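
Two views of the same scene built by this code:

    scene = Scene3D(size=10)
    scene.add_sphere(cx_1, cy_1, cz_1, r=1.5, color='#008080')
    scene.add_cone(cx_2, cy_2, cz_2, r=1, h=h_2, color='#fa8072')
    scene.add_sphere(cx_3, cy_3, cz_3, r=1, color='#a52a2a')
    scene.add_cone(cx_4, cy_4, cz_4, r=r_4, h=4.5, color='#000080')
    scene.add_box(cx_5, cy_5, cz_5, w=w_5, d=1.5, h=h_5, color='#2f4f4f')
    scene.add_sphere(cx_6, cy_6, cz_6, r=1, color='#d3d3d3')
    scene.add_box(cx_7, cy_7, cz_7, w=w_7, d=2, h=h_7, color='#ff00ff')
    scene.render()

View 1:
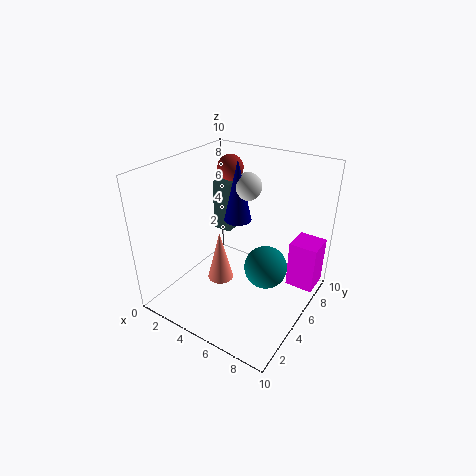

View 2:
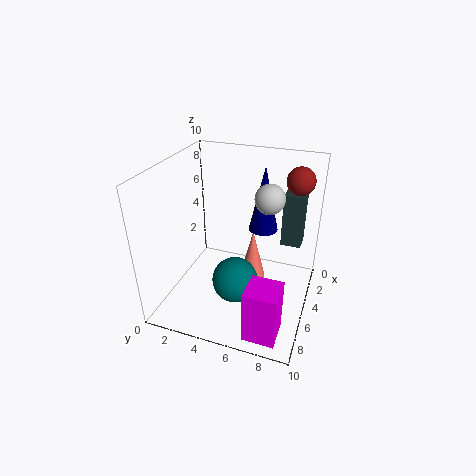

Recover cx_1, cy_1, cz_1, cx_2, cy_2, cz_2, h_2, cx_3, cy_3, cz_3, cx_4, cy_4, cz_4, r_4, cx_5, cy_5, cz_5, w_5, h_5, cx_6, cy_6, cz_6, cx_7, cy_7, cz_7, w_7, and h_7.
cx_1 = 7; cy_1 = 5.5; cz_1 = 3; cx_2 = 3; cy_2 = 5.5; cz_2 = 0.5; h_2 = 4; cx_3 = 2; cy_3 = 8.5; cz_3 = 8.5; cx_4 = 4; cy_4 = 6.5; cz_4 = 5.5; r_4 = 1; cx_5 = 1; cy_5 = 7.5; cz_5 = 3.5; w_5 = 1.5; h_5 = 4; cx_6 = 4.5; cy_6 = 7; cz_6 = 8; cx_7 = 8; cy_7 = 7; cz_7 = 1; w_7 = 2; h_7 = 3.5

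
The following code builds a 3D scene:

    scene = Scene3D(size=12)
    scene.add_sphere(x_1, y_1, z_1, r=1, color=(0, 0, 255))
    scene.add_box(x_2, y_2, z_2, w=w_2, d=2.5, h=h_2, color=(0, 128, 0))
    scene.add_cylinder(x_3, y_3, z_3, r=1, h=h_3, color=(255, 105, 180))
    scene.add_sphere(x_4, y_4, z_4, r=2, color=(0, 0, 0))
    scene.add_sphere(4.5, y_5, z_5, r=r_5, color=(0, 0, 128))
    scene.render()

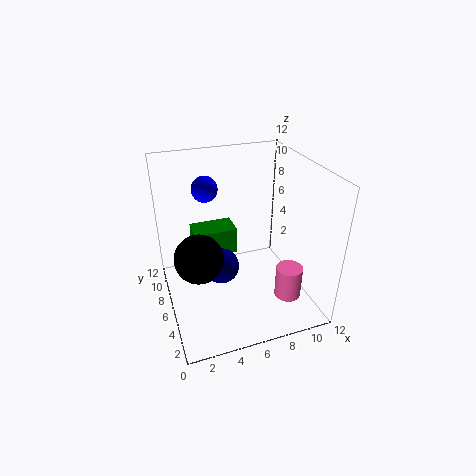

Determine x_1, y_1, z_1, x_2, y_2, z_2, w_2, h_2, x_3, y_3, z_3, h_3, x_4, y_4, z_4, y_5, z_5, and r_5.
x_1 = 3.5
y_1 = 6.5
z_1 = 10.5
x_2 = 3
y_2 = 9
z_2 = 2.5
w_2 = 4
h_2 = 2.5
x_3 = 8.5
y_3 = 1.5
z_3 = 3
h_3 = 2.5
x_4 = 2.5
y_4 = 5.5
z_4 = 5
y_5 = 6
z_5 = 3.5
r_5 = 1.5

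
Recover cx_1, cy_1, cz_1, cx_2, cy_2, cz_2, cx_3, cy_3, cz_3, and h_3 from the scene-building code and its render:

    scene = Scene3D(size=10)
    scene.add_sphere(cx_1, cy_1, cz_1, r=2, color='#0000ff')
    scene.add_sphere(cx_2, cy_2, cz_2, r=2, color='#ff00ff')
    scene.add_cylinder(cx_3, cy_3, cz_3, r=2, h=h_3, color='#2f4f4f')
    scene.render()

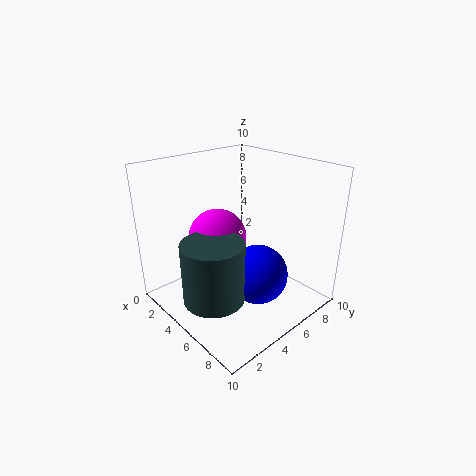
cx_1 = 7
cy_1 = 5
cz_1 = 3
cx_2 = 4
cy_2 = 4
cz_2 = 5
cx_3 = 6
cy_3 = 2
cz_3 = 2
h_3 = 4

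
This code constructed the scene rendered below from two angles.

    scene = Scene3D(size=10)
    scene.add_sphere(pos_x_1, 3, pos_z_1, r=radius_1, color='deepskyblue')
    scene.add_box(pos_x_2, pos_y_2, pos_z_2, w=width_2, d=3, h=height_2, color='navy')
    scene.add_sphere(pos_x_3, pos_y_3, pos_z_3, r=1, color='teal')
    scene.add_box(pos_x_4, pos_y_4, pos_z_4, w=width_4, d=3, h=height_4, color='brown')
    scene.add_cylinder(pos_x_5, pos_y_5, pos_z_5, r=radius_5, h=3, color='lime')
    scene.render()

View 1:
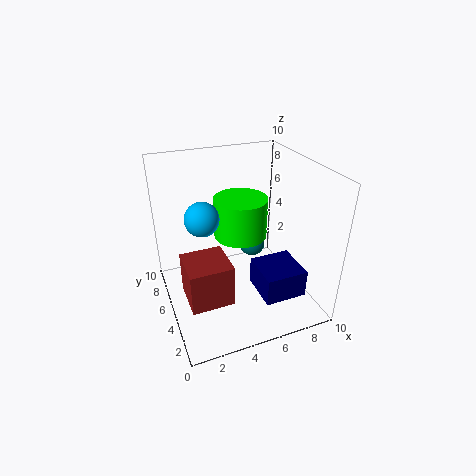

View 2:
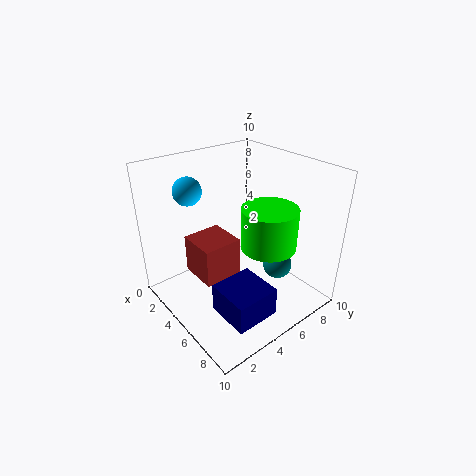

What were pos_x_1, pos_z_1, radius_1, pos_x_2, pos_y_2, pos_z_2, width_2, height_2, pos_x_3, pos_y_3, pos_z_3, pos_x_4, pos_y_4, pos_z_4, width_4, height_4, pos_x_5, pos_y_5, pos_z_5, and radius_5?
pos_x_1 = 2
pos_z_1 = 8
radius_1 = 1
pos_x_2 = 6
pos_y_2 = 2
pos_z_2 = 1
width_2 = 3
height_2 = 2
pos_x_3 = 7
pos_y_3 = 7
pos_z_3 = 3
pos_x_4 = 1
pos_y_4 = 3
pos_z_4 = 1
width_4 = 3
height_4 = 3
pos_x_5 = 6
pos_y_5 = 7
pos_z_5 = 4
radius_5 = 2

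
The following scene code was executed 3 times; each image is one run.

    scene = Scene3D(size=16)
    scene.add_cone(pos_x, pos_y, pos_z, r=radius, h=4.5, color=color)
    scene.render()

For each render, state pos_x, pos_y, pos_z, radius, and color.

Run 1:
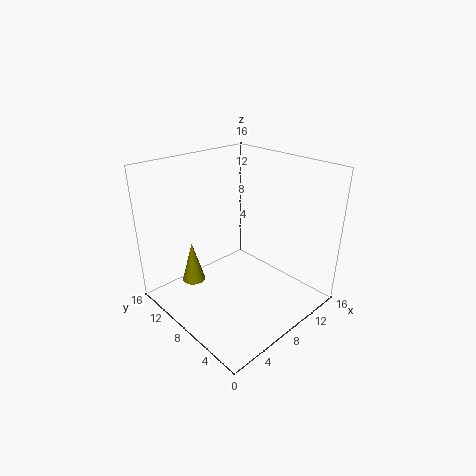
pos_x = 3.5
pos_y = 10.5
pos_z = 3.5
radius = 1.25
color = 'olive'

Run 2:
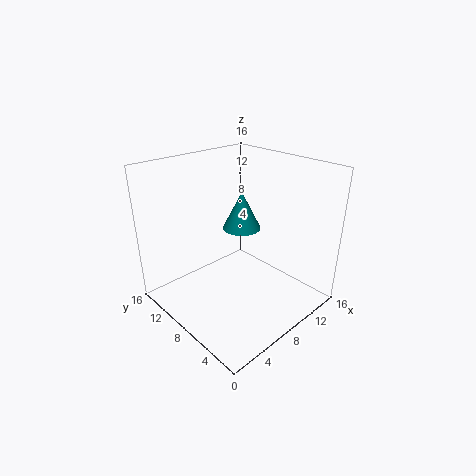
pos_x = 10.5
pos_y = 10
pos_z = 7.75
radius = 2.25
color = 'teal'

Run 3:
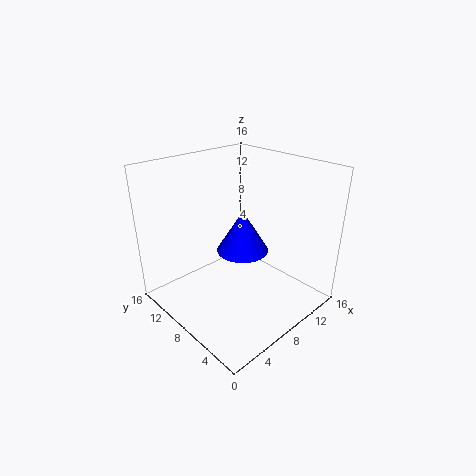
pos_x = 7.5
pos_y = 6.75
pos_z = 7.25
radius = 2.75
color = 'blue'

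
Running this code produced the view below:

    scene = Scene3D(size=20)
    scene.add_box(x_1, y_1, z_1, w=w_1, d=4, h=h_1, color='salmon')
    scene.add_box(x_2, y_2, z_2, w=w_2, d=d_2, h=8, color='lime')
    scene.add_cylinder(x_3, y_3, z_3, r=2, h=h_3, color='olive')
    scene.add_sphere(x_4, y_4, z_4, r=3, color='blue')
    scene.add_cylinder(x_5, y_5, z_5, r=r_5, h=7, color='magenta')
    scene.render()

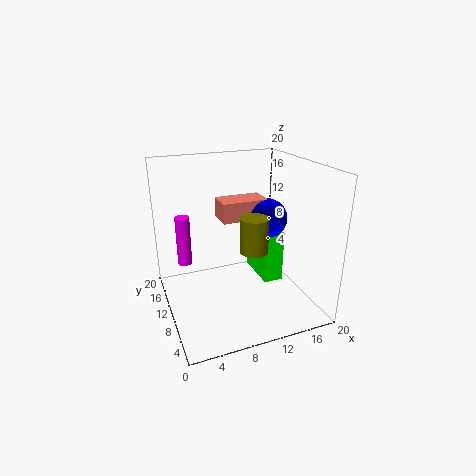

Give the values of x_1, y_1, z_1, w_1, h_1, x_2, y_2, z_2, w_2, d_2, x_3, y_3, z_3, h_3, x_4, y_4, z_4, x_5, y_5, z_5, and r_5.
x_1 = 9; y_1 = 13; z_1 = 11; w_1 = 7; h_1 = 3; x_2 = 15; y_2 = 11; z_2 = 1; w_2 = 3; d_2 = 7; x_3 = 12; y_3 = 9; z_3 = 8; h_3 = 5; x_4 = 16; y_4 = 13; z_4 = 11; x_5 = 3; y_5 = 13; z_5 = 6; r_5 = 1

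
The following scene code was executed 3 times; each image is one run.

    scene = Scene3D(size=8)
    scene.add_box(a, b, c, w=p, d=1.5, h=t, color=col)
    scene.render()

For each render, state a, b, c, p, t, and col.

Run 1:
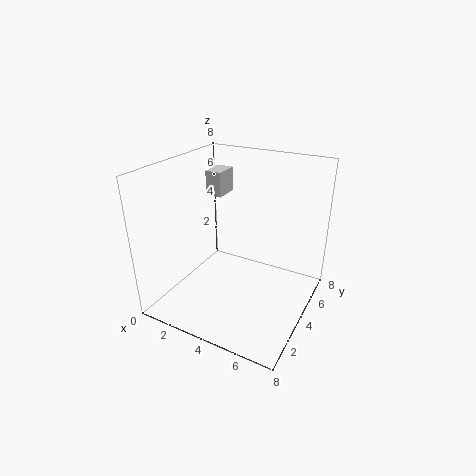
a = 1, b = 5.5, c = 5.5, p = 1, t = 1.5, col = 'lightgray'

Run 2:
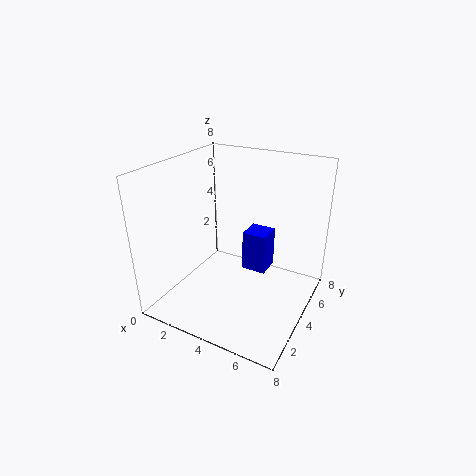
a = 3.5, b = 5.5, c = 1, p = 1.5, t = 2.5, col = 'blue'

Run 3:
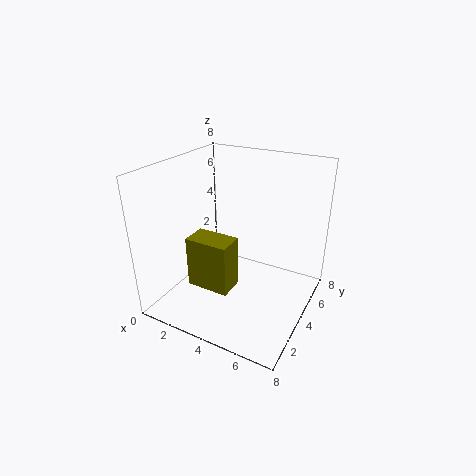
a = 1.5, b = 2.5, c = 1, p = 2.5, t = 3, col = 'olive'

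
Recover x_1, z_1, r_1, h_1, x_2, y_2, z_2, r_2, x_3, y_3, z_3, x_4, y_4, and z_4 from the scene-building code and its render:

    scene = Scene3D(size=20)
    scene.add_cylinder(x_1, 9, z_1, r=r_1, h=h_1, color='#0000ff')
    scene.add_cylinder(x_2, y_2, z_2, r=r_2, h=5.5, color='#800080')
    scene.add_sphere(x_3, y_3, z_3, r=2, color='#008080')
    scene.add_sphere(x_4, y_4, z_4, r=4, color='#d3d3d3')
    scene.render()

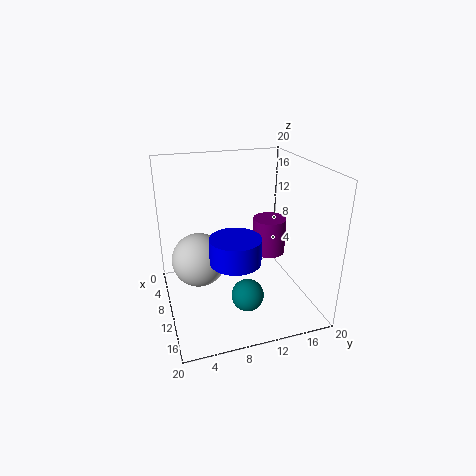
x_1 = 12; z_1 = 7.5; r_1 = 3.5; h_1 = 3.5; x_2 = 7; y_2 = 16; z_2 = 5.5; r_2 = 2.5; x_3 = 17; y_3 = 9; z_3 = 5.5; x_4 = 6.5; y_4 = 5; z_4 = 5.5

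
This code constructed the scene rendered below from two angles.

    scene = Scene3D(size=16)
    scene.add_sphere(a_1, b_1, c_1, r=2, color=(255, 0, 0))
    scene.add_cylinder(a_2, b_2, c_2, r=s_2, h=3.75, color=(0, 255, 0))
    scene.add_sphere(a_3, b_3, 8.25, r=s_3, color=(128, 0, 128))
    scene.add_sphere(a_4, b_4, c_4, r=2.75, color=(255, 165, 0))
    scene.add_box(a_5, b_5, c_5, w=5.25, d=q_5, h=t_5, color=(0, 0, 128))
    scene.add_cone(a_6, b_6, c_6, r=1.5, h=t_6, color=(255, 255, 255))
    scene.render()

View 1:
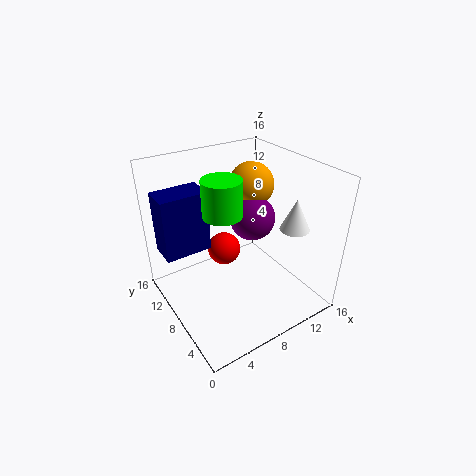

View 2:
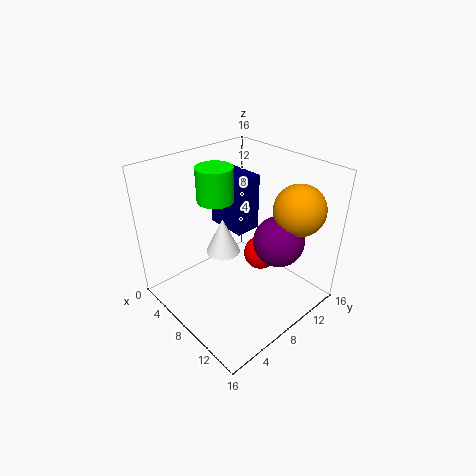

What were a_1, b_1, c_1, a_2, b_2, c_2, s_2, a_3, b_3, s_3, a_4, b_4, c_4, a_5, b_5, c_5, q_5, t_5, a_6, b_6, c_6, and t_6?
a_1 = 8.25; b_1 = 11.5; c_1 = 4.5; a_2 = 5.5; b_2 = 7; c_2 = 12; s_2 = 2; a_3 = 11.75; b_3 = 10.5; s_3 = 2.75; a_4 = 12.75; b_4 = 12.25; c_4 = 11.75; a_5 = 0.5; b_5 = 10.25; c_5 = 6.25; q_5 = 3.25; t_5 = 7; a_6 = 11.5; b_6 = 3; c_6 = 10.5; t_6 = 3.25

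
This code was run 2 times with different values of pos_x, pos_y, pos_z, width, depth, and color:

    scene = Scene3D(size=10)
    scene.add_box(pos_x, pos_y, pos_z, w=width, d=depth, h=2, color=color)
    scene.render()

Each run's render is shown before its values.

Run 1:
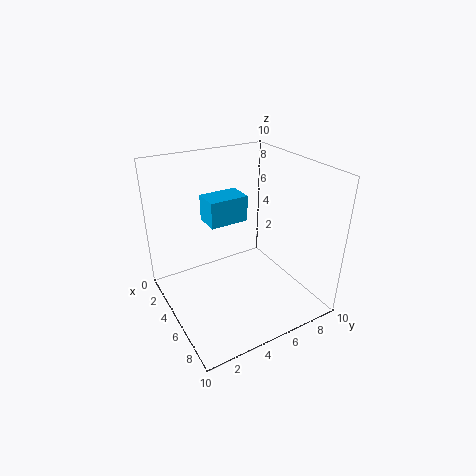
pos_x = 1
pos_y = 4
pos_z = 5
width = 2
depth = 3
color = 'deepskyblue'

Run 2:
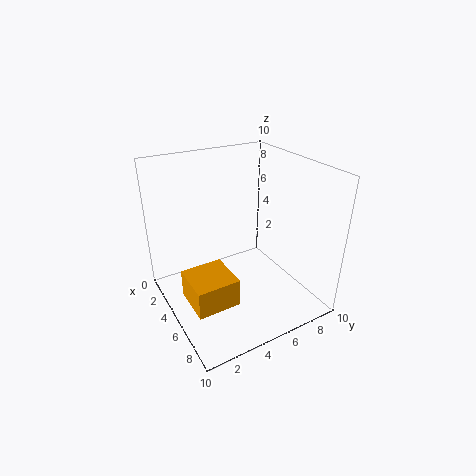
pos_x = 4
pos_y = 1
pos_z = 1
width = 3
depth = 3
color = 'orange'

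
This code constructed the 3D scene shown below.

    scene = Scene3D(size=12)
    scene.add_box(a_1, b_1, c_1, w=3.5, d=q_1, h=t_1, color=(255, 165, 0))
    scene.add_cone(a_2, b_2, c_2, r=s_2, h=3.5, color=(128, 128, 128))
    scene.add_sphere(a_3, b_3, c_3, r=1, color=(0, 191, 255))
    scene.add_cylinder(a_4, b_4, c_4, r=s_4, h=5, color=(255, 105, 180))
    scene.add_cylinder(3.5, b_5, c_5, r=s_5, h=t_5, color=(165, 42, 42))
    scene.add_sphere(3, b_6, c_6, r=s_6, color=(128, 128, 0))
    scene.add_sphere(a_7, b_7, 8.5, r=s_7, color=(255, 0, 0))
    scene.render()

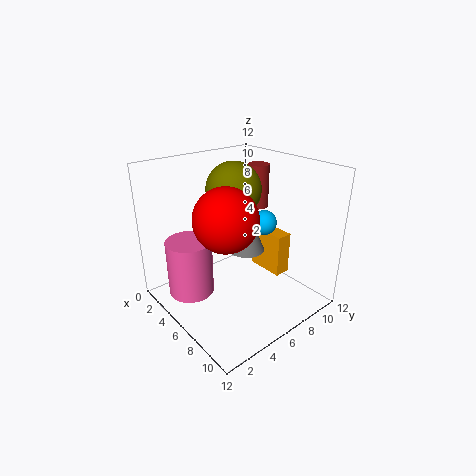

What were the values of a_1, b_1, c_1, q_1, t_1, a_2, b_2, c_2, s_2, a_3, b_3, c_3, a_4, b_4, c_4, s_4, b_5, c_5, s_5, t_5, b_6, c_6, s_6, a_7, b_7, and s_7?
a_1 = 3.5, b_1 = 10, c_1 = 1, q_1 = 1.5, t_1 = 4, a_2 = 6.5, b_2 = 6.5, c_2 = 5, s_2 = 1.5, a_3 = 7.5, b_3 = 7.5, c_3 = 7.5, a_4 = 3, b_4 = 3, c_4 = 0.5, s_4 = 2, b_5 = 10.5, c_5 = 7, s_5 = 1, t_5 = 4, b_6 = 8, c_6 = 9, s_6 = 2.5, a_7 = 7, b_7 = 4, s_7 = 2.5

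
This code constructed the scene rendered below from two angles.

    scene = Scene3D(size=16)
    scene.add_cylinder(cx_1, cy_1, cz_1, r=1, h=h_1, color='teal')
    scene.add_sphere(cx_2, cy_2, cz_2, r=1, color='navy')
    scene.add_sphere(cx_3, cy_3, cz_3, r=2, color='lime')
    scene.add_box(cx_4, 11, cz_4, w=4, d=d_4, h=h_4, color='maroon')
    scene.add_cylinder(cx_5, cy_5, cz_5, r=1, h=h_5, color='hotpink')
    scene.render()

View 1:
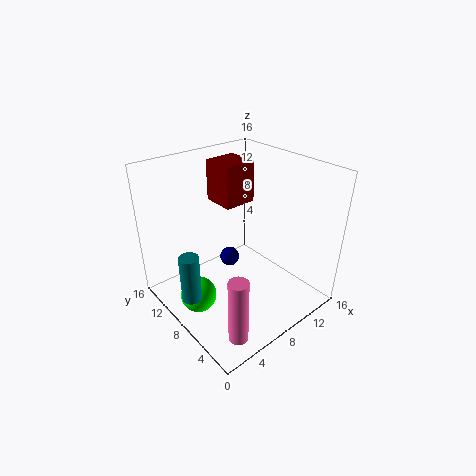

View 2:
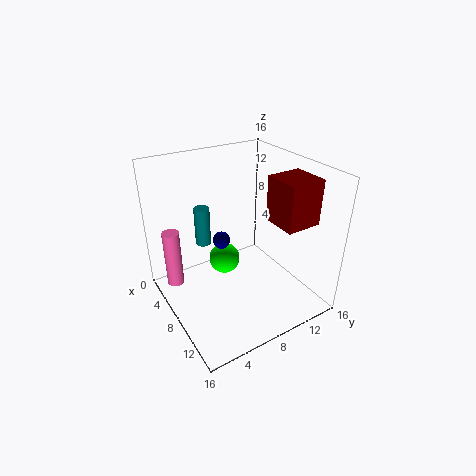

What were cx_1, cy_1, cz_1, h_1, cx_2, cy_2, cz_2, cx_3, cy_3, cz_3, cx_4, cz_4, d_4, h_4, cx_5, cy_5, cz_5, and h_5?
cx_1 = 1; cy_1 = 7; cz_1 = 4; h_1 = 5; cx_2 = 6; cy_2 = 7; cz_2 = 7; cx_3 = 3; cy_3 = 9; cz_3 = 2; cx_4 = 9; cz_4 = 10; d_4 = 4; h_4 = 5; cx_5 = 3; cy_5 = 2; cz_5 = 1; h_5 = 7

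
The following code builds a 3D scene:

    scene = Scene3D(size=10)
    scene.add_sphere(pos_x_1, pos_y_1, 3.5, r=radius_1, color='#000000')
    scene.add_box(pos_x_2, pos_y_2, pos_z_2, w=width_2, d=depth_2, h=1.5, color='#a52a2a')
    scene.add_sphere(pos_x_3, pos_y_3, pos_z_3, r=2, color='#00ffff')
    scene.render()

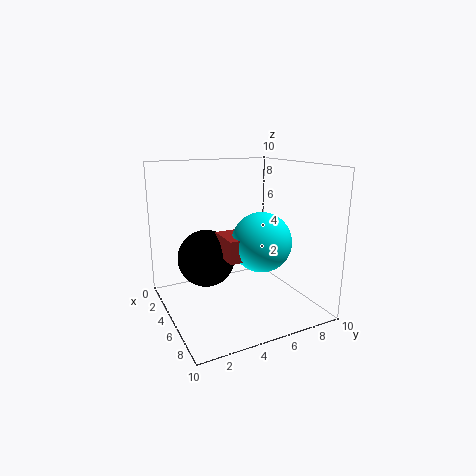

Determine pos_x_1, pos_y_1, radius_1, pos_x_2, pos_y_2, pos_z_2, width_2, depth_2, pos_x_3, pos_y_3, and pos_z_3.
pos_x_1 = 4; pos_y_1 = 3; radius_1 = 2; pos_x_2 = 4.5; pos_y_2 = 3.5; pos_z_2 = 4; width_2 = 2.5; depth_2 = 2; pos_x_3 = 6.5; pos_y_3 = 6; pos_z_3 = 5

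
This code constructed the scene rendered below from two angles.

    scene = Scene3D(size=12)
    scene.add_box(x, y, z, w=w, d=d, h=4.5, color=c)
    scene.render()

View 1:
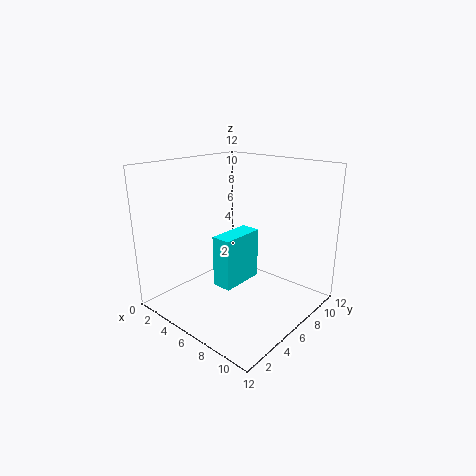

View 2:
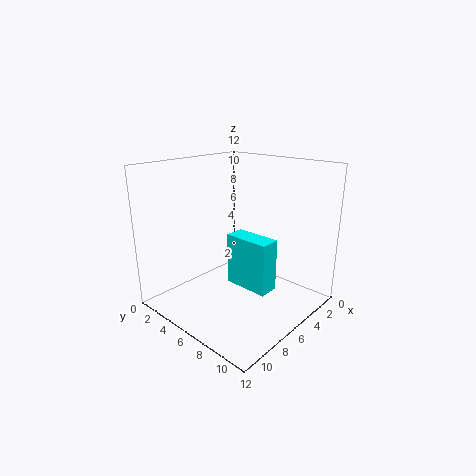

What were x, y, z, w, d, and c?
x = 4.25
y = 4.75
z = 1.5
w = 1.75
d = 4
c = 'cyan'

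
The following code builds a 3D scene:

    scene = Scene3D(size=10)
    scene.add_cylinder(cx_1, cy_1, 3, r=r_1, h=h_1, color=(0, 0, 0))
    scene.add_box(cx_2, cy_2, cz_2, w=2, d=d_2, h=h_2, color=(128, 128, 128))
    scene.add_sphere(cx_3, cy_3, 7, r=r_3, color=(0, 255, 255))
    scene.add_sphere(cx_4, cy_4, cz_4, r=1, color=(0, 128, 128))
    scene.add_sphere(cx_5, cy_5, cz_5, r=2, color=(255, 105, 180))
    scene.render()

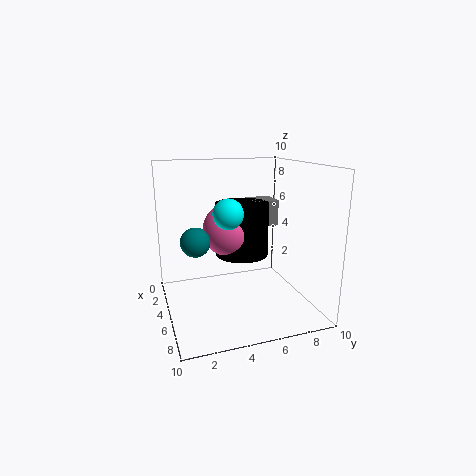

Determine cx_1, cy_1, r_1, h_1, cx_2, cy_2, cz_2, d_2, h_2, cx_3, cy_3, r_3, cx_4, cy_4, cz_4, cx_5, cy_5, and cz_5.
cx_1 = 3, cy_1 = 6, r_1 = 2, h_1 = 4, cx_2 = 1, cy_2 = 7, cz_2 = 5, d_2 = 2, h_2 = 2, cx_3 = 6, cy_3 = 4, r_3 = 1, cx_4 = 5, cy_4 = 2, cz_4 = 5, cx_5 = 3, cy_5 = 5, cz_5 = 5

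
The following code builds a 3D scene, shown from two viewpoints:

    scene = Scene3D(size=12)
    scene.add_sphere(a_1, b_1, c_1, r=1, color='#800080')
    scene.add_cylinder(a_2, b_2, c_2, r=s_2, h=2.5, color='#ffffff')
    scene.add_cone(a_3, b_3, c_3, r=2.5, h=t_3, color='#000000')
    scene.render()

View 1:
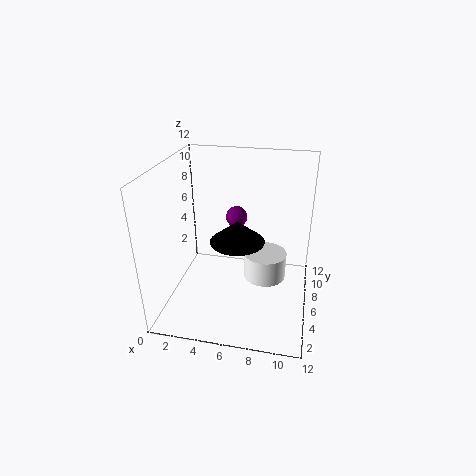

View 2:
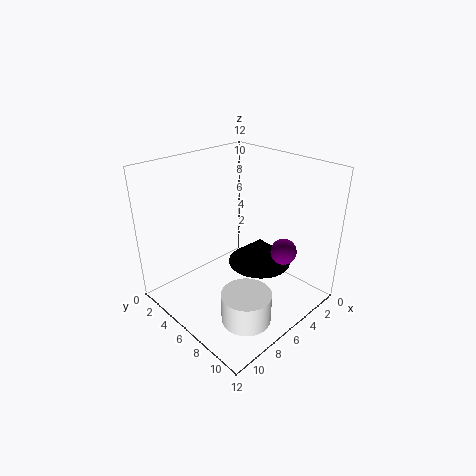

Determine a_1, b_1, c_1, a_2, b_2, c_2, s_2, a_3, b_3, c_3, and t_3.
a_1 = 5, b_1 = 10, c_1 = 6, a_2 = 8, b_2 = 9, c_2 = 0.5, s_2 = 2, a_3 = 5.5, b_3 = 8, c_3 = 4.5, t_3 = 2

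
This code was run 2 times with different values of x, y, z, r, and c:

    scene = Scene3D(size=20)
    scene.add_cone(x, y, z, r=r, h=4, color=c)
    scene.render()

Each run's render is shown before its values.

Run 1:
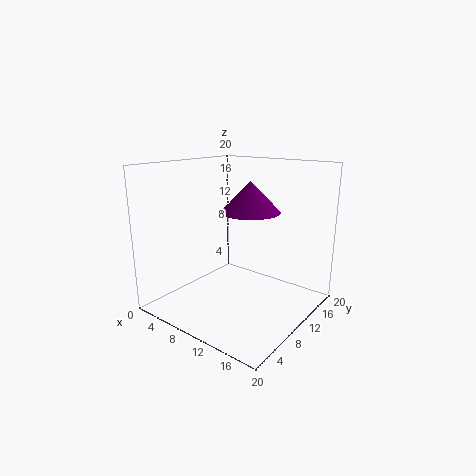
x = 12
y = 10
z = 14
r = 4
c = 'purple'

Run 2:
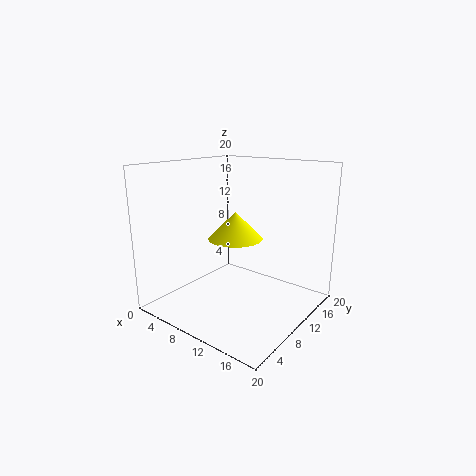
x = 8
y = 12
z = 9
r = 4
c = 'yellow'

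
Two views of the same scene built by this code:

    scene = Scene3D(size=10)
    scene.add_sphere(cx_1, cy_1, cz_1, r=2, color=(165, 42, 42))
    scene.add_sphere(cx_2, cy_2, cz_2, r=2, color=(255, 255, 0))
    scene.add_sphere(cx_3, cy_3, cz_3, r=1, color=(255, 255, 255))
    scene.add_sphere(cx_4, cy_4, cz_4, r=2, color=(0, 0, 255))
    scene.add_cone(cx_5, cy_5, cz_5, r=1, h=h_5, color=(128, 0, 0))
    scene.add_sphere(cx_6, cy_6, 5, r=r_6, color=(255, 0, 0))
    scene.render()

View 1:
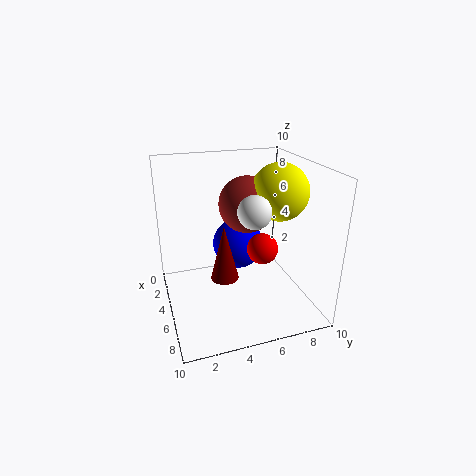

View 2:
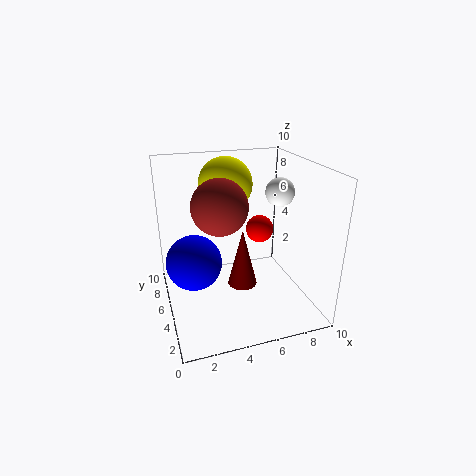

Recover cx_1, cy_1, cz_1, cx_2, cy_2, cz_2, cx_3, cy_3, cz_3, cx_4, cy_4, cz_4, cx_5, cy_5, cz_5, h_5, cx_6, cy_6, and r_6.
cx_1 = 4
cy_1 = 6
cz_1 = 7
cx_2 = 5
cy_2 = 8
cz_2 = 8
cx_3 = 8
cy_3 = 5
cz_3 = 8
cx_4 = 2
cy_4 = 6
cz_4 = 3
cx_5 = 5
cy_5 = 4
cz_5 = 2
h_5 = 4
cx_6 = 7
cy_6 = 6
r_6 = 1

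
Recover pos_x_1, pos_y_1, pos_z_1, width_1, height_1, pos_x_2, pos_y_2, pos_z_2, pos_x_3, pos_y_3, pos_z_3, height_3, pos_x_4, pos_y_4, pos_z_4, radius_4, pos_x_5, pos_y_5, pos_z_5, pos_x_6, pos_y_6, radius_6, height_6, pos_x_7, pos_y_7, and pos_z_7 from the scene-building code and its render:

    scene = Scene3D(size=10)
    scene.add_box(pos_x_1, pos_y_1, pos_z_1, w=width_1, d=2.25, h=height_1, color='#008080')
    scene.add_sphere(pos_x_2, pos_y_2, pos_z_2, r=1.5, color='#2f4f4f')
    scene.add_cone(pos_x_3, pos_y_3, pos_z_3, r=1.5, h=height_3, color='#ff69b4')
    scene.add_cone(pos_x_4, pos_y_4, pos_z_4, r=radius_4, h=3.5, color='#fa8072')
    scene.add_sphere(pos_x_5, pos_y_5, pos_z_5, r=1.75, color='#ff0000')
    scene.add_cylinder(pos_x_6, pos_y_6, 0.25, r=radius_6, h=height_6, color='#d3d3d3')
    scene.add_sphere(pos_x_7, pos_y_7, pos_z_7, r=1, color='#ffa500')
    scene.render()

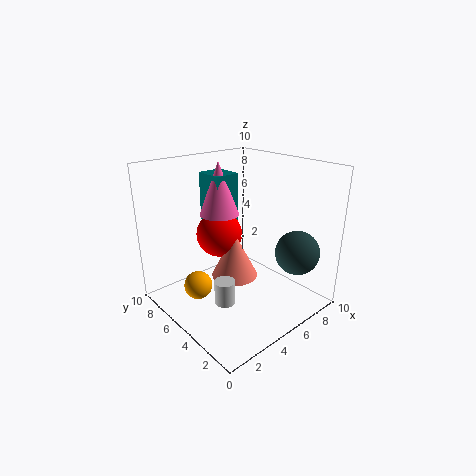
pos_x_1 = 5.25; pos_y_1 = 7.5; pos_z_1 = 5; width_1 = 2; height_1 = 3.75; pos_x_2 = 7.5; pos_y_2 = 1.75; pos_z_2 = 4.25; pos_x_3 = 5.75; pos_y_3 = 8; pos_z_3 = 5.75; height_3 = 4; pos_x_4 = 5.75; pos_y_4 = 6.25; pos_z_4 = 1.25; radius_4 = 1.75; pos_x_5 = 5.5; pos_y_5 = 7.75; pos_z_5 = 4.25; pos_x_6 = 3.75; pos_y_6 = 5; radius_6 = 0.75; height_6 = 1.75; pos_x_7 = 2.5; pos_y_7 = 6.5; pos_z_7 = 1.5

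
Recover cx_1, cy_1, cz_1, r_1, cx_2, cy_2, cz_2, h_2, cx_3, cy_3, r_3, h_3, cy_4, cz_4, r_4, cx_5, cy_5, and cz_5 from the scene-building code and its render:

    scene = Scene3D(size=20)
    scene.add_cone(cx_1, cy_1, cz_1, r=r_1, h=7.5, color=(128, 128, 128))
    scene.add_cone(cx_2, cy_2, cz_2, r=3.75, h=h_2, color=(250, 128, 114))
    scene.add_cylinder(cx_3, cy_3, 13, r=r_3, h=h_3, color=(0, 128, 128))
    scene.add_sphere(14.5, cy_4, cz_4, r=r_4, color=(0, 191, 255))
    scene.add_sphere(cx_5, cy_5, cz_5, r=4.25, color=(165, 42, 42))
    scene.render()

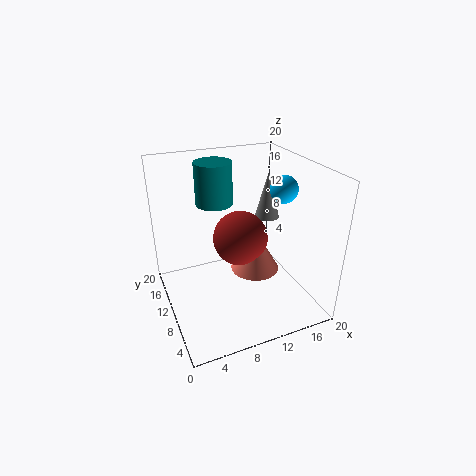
cx_1 = 18
cy_1 = 16.5
cz_1 = 9
r_1 = 2
cx_2 = 14
cy_2 = 12.5
cz_2 = 2.5
h_2 = 6.5
cx_3 = 8.75
cy_3 = 16
r_3 = 2.75
h_3 = 6.25
cy_4 = 6.25
cz_4 = 17.75
r_4 = 1.75
cx_5 = 12.25
cy_5 = 14.25
cz_5 = 7.25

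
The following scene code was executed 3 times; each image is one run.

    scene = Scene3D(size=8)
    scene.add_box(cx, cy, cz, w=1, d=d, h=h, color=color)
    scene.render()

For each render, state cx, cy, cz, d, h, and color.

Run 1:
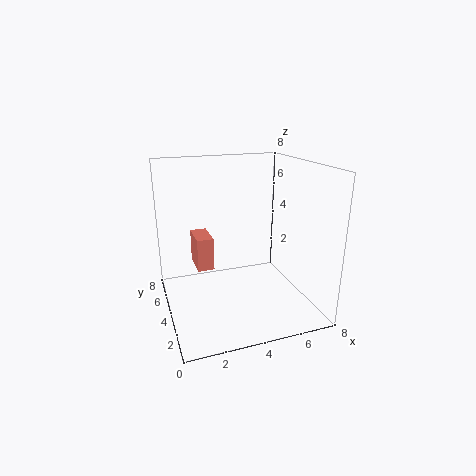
cx = 2, cy = 5.5, cz = 1.5, d = 2, h = 2, color = 'salmon'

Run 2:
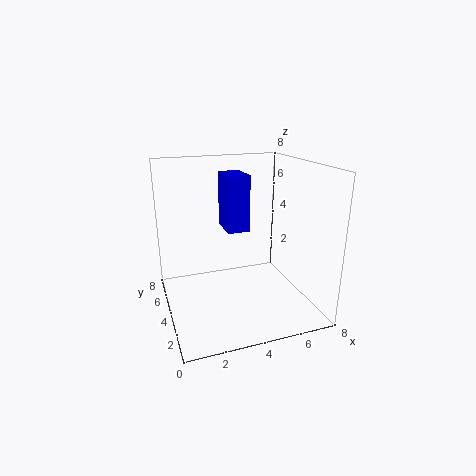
cx = 2.5, cy = 1, cz = 5.5, d = 1.5, h = 2.5, color = 'blue'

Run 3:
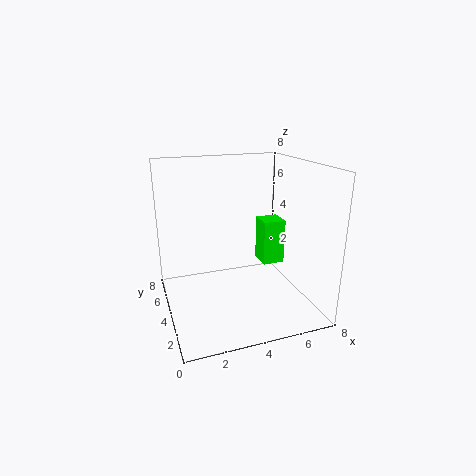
cx = 4, cy = 0.5, cz = 4, d = 1, h = 2, color = 'lime'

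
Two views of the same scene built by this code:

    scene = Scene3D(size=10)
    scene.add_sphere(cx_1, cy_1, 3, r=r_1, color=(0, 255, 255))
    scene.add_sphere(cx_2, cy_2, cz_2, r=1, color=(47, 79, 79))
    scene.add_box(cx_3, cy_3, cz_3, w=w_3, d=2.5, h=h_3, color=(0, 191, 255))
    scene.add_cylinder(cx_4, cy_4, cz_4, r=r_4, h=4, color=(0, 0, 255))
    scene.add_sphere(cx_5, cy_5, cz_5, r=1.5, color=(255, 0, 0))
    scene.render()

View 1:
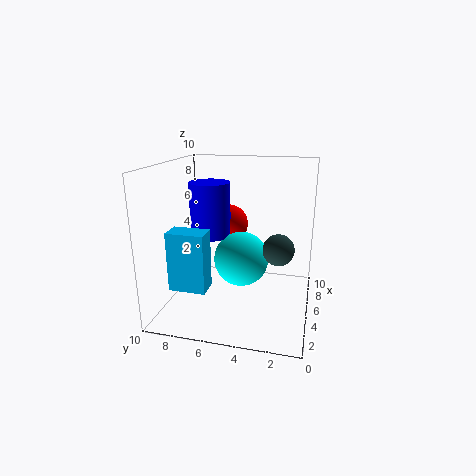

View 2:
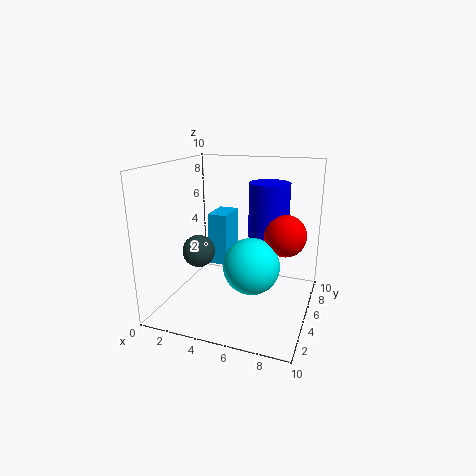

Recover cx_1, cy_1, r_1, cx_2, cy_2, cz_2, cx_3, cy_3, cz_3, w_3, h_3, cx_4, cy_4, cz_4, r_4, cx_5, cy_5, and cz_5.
cx_1 = 6
cy_1 = 5
r_1 = 2
cx_2 = 3.5
cy_2 = 2
cz_2 = 5
cx_3 = 2
cy_3 = 6.5
cz_3 = 2
w_3 = 1.5
h_3 = 4
cx_4 = 6.5
cy_4 = 7.5
cz_4 = 4.5
r_4 = 1.5
cx_5 = 8
cy_5 = 6.5
cz_5 = 5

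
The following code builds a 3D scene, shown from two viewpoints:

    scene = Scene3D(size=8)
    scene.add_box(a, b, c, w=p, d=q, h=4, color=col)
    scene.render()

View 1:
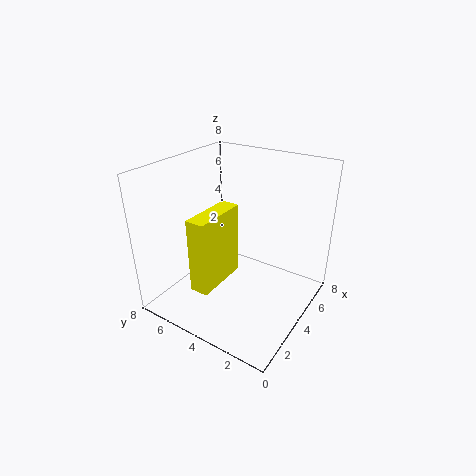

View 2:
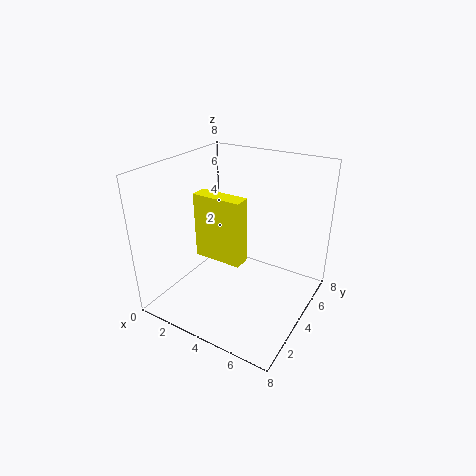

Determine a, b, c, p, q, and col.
a = 1
b = 4
c = 2
p = 3
q = 1
col = 'yellow'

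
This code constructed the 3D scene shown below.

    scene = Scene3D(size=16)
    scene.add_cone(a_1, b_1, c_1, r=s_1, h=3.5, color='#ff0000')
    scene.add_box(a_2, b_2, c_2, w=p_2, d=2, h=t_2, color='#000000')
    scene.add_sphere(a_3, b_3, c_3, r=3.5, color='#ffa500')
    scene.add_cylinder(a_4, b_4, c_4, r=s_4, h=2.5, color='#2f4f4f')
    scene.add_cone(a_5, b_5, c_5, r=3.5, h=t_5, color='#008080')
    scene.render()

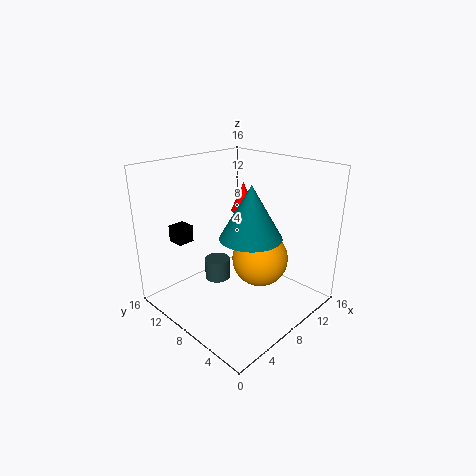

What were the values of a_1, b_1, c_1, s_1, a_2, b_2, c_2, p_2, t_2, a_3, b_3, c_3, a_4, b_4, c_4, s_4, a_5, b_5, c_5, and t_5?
a_1 = 12
b_1 = 11
c_1 = 9.5
s_1 = 1.5
a_2 = 4
b_2 = 13.5
c_2 = 6.5
p_2 = 2
t_2 = 2
a_3 = 12.5
b_3 = 8.5
c_3 = 3.5
a_4 = 7.5
b_4 = 11
c_4 = 2
s_4 = 1.5
a_5 = 9
b_5 = 7
c_5 = 8
t_5 = 6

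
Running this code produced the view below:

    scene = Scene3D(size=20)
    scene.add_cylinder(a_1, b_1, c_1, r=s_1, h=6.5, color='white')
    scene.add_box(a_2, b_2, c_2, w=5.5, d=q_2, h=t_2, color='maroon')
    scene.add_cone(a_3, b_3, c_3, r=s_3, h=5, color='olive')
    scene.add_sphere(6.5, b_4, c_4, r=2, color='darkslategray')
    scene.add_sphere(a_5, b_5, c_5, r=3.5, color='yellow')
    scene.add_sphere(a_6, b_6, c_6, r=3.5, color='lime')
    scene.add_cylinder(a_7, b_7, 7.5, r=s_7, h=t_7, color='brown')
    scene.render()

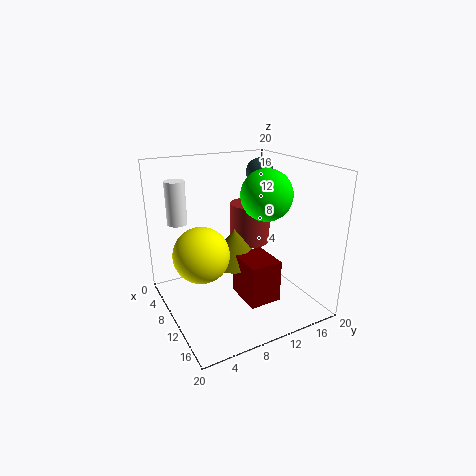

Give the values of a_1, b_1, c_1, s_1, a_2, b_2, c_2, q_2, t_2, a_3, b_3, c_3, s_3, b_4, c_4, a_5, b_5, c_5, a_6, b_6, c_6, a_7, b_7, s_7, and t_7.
a_1 = 2
b_1 = 4
c_1 = 10.5
s_1 = 1.5
a_2 = 9.5
b_2 = 9.5
c_2 = 1.5
q_2 = 4.5
t_2 = 6
a_3 = 8
b_3 = 10.5
c_3 = 5.5
s_3 = 4
b_4 = 15.5
c_4 = 18
a_5 = 12.5
b_5 = 3.5
c_5 = 10
a_6 = 11.5
b_6 = 13.5
c_6 = 16
a_7 = 6.5
b_7 = 14
s_7 = 3
t_7 = 6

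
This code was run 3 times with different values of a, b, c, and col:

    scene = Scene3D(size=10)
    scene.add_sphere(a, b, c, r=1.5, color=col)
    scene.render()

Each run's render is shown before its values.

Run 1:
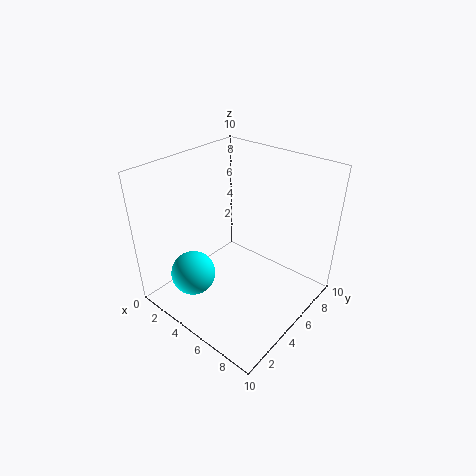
a = 3.5; b = 2; c = 3; col = 'cyan'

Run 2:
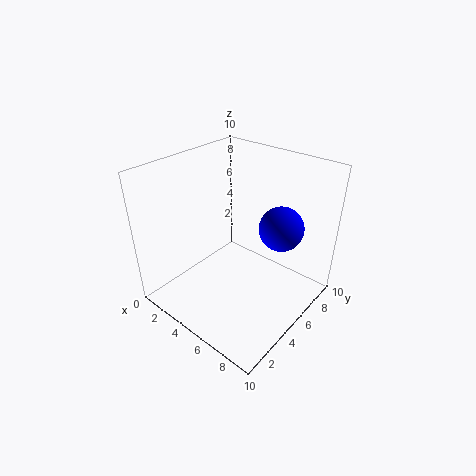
a = 7.5; b = 6.5; c = 6; col = 'blue'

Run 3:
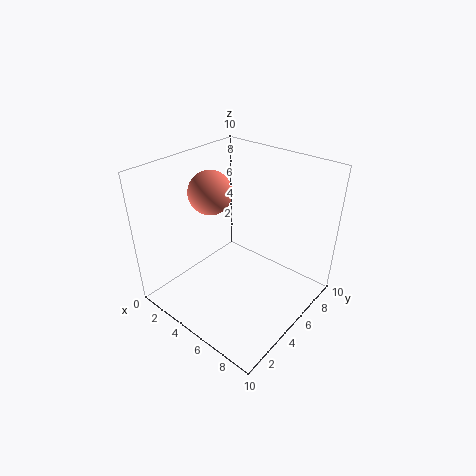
a = 3; b = 4.5; c = 8; col = 'salmon'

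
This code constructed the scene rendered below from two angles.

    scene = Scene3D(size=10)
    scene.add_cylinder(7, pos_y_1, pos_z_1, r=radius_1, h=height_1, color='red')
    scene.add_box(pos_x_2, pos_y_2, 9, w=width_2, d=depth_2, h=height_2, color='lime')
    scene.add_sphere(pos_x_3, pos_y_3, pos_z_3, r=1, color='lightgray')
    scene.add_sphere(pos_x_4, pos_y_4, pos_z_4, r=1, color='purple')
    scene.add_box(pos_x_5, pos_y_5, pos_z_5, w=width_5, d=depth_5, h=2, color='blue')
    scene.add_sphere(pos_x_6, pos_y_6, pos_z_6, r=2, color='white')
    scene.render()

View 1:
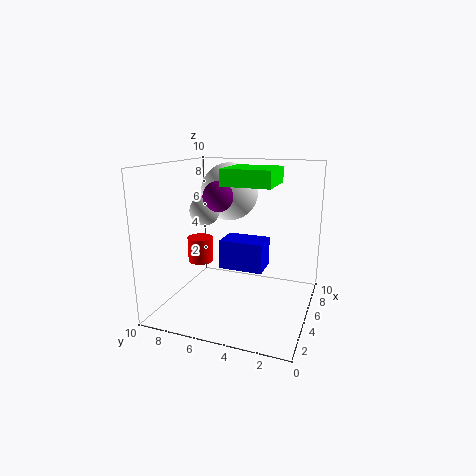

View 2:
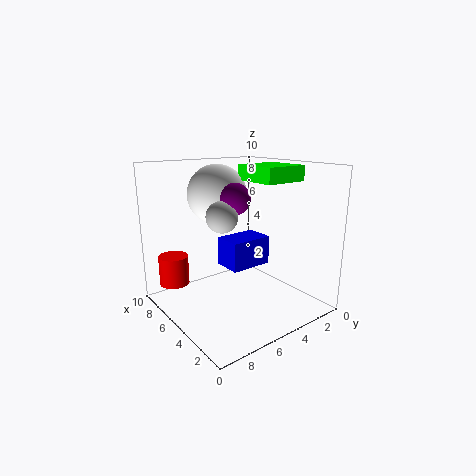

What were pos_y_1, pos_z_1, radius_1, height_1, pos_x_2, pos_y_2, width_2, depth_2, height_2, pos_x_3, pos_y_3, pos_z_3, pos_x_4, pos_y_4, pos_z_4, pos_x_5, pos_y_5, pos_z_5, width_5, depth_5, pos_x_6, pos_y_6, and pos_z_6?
pos_y_1 = 9; pos_z_1 = 2; radius_1 = 1; height_1 = 2; pos_x_2 = 2; pos_y_2 = 2; width_2 = 3; depth_2 = 3; height_2 = 1; pos_x_3 = 4; pos_y_3 = 7; pos_z_3 = 7; pos_x_4 = 4; pos_y_4 = 6; pos_z_4 = 8; pos_x_5 = 4; pos_y_5 = 3; pos_z_5 = 3; width_5 = 2; depth_5 = 3; pos_x_6 = 6; pos_y_6 = 6; pos_z_6 = 8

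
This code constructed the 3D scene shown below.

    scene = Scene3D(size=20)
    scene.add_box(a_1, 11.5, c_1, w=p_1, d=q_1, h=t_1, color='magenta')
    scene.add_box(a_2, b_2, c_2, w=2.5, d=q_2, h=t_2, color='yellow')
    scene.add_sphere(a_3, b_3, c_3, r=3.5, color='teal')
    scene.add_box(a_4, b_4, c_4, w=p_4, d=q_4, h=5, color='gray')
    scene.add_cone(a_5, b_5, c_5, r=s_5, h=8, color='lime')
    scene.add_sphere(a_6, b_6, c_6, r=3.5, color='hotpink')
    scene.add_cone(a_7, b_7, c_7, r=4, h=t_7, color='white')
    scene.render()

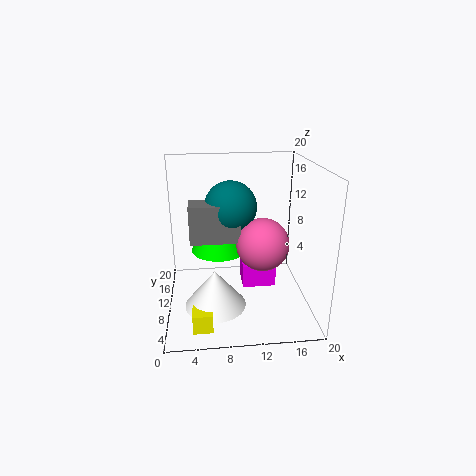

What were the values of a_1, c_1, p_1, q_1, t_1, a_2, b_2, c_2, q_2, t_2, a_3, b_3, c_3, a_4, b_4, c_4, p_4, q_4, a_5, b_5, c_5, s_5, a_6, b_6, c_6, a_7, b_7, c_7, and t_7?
a_1 = 11; c_1 = 1; p_1 = 5; q_1 = 5; t_1 = 3.5; a_2 = 3.5; b_2 = 1.5; c_2 = 1; q_2 = 3; t_2 = 2.5; a_3 = 9; b_3 = 10; c_3 = 14.5; a_4 = 3.5; b_4 = 7; c_4 = 10.5; p_4 = 6.5; q_4 = 3.5; a_5 = 7.5; b_5 = 12; c_5 = 7.5; s_5 = 4; a_6 = 13; b_6 = 7.5; c_6 = 10; a_7 = 6.5; b_7 = 5.5; c_7 = 2.5; t_7 = 5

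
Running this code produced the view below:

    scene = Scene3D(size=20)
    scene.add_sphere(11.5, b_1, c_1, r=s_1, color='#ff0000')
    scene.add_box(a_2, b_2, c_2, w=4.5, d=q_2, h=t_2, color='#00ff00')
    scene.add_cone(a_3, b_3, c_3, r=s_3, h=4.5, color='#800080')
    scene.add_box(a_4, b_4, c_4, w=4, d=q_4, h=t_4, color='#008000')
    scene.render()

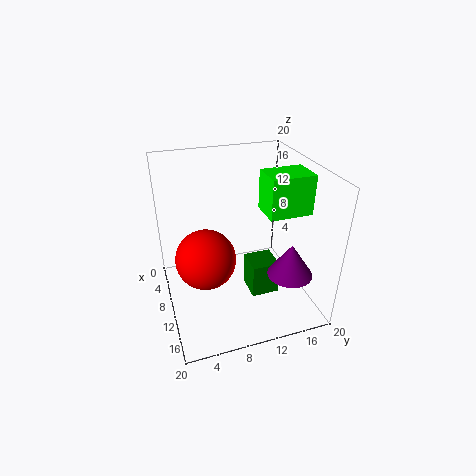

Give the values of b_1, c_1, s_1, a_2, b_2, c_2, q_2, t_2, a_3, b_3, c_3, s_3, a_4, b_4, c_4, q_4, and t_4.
b_1 = 5
c_1 = 8.5
s_1 = 4
a_2 = 8.5
b_2 = 13.5
c_2 = 13.5
q_2 = 6
t_2 = 5.5
a_3 = 15.5
b_3 = 15.5
c_3 = 6.5
s_3 = 3
a_4 = 8.5
b_4 = 11.5
c_4 = 1
q_4 = 4
t_4 = 5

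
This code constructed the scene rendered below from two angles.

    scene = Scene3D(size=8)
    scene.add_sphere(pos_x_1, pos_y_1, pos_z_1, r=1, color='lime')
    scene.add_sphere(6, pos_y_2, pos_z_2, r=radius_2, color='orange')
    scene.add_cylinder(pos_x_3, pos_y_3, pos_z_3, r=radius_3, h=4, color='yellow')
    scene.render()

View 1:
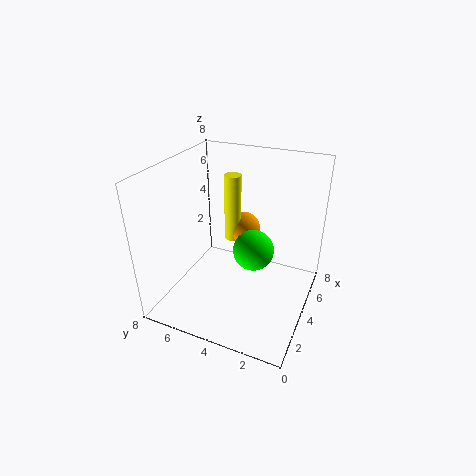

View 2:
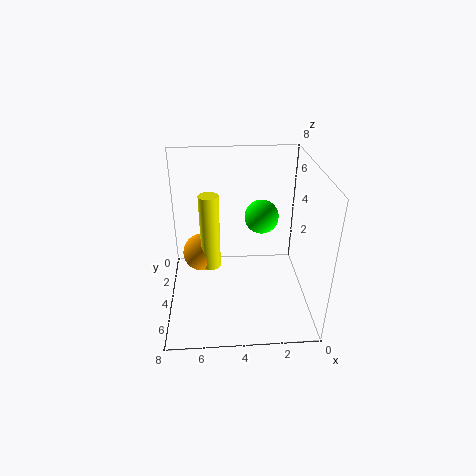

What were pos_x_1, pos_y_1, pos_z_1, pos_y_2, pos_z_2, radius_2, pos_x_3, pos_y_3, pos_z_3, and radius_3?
pos_x_1 = 2.5, pos_y_1 = 2.5, pos_z_1 = 4.5, pos_y_2 = 4.5, pos_z_2 = 3.5, radius_2 = 1, pos_x_3 = 5.5, pos_y_3 = 5, pos_z_3 = 3, radius_3 = 0.5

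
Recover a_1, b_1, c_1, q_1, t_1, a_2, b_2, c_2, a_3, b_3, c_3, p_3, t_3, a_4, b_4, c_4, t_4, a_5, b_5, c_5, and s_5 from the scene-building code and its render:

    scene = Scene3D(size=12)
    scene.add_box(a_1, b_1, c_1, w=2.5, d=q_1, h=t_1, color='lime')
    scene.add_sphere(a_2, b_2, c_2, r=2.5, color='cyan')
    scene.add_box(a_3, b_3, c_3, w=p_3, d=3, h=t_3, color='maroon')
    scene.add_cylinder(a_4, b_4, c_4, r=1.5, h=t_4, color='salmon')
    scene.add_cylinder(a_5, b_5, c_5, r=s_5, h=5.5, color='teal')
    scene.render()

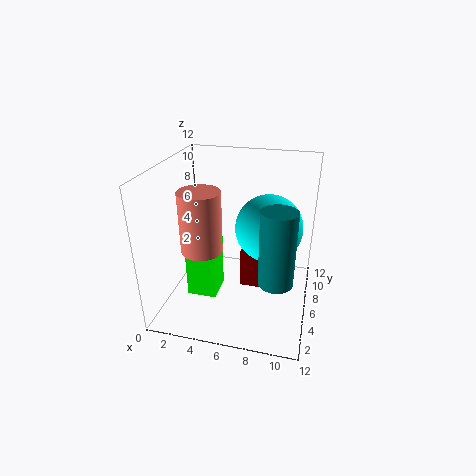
a_1 = 2, b_1 = 4, c_1 = 1, q_1 = 2.5, t_1 = 4.75, a_2 = 8.75, b_2 = 4.5, c_2 = 8, a_3 = 6.5, b_3 = 4.75, c_3 = 2.25, p_3 = 2, t_3 = 3.25, a_4 = 4.25, b_4 = 2.25, c_4 = 6.75, t_4 = 4.5, a_5 = 9.75, b_5 = 2, c_5 = 5, s_5 = 1.25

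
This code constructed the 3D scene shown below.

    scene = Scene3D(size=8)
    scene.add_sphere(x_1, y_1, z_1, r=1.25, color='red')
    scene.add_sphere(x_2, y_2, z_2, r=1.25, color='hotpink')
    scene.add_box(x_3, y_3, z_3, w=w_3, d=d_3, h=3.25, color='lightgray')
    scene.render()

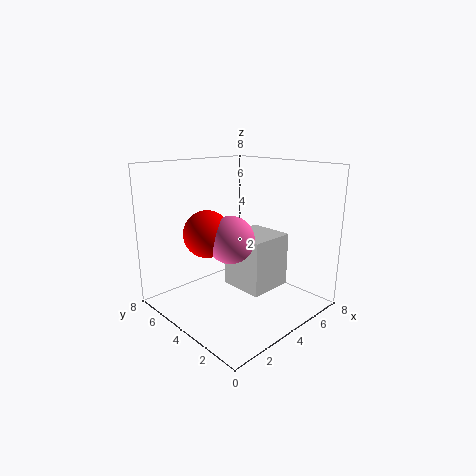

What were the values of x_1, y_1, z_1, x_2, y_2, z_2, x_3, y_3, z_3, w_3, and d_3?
x_1 = 2.25; y_1 = 4.5; z_1 = 4.5; x_2 = 3; y_2 = 3.5; z_2 = 4.25; x_3 = 4.5; y_3 = 3; z_3 = 0.5; w_3 = 2.75; d_3 = 2.75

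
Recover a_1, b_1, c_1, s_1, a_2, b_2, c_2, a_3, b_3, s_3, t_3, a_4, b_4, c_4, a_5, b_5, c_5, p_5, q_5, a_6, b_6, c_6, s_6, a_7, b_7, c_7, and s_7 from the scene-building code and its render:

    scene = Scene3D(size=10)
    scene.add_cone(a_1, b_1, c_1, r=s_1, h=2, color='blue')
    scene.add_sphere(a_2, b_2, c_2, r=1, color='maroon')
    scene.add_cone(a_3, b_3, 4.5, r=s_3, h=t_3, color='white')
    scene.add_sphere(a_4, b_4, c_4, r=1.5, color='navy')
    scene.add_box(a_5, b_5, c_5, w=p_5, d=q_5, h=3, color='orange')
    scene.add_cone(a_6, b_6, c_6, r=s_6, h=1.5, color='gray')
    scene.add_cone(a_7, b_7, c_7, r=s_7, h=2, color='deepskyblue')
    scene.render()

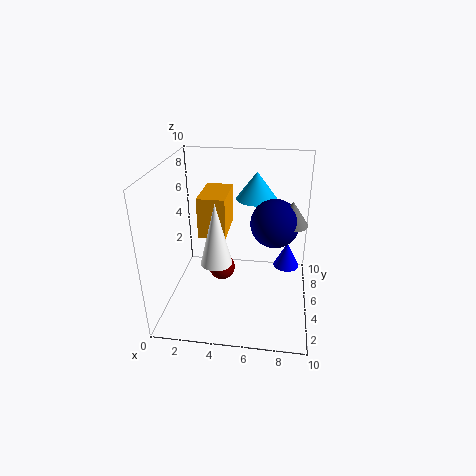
a_1 = 8.5; b_1 = 7.5; c_1 = 1.5; s_1 = 1; a_2 = 3.5; b_2 = 6.5; c_2 = 1.5; a_3 = 4; b_3 = 2.5; s_3 = 1; t_3 = 4; a_4 = 7.5; b_4 = 3.5; c_4 = 7; a_5 = 2; b_5 = 5.5; c_5 = 4.5; p_5 = 2; q_5 = 3.5; a_6 = 8.5; b_6 = 3.5; c_6 = 7; s_6 = 1; a_7 = 6; b_7 = 7.5; c_7 = 7; s_7 = 1.5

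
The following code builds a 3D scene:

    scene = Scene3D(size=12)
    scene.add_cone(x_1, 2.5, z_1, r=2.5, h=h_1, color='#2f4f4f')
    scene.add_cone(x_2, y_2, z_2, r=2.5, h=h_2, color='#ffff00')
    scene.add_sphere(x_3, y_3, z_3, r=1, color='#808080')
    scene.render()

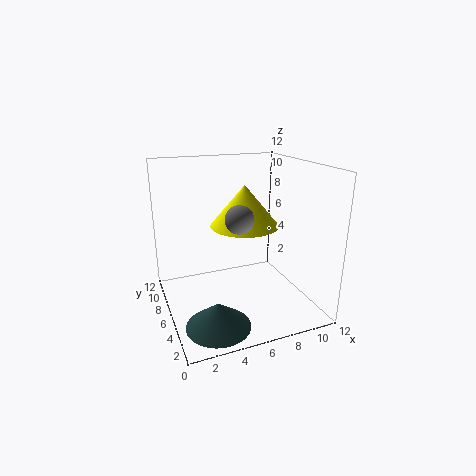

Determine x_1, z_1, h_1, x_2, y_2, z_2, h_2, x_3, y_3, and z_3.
x_1 = 3; z_1 = 0.5; h_1 = 2; x_2 = 5.5; y_2 = 3.5; z_2 = 8; h_2 = 3; x_3 = 4.5; y_3 = 2; z_3 = 9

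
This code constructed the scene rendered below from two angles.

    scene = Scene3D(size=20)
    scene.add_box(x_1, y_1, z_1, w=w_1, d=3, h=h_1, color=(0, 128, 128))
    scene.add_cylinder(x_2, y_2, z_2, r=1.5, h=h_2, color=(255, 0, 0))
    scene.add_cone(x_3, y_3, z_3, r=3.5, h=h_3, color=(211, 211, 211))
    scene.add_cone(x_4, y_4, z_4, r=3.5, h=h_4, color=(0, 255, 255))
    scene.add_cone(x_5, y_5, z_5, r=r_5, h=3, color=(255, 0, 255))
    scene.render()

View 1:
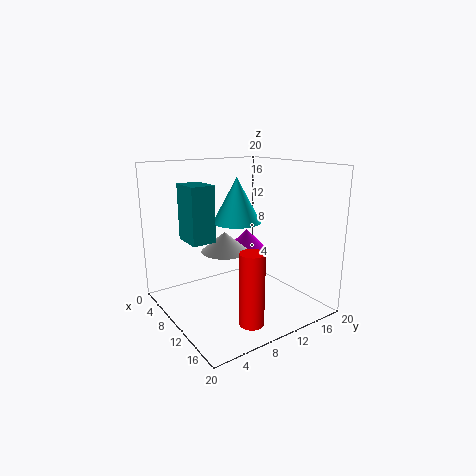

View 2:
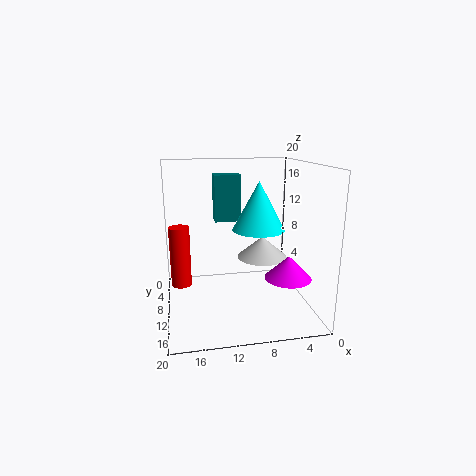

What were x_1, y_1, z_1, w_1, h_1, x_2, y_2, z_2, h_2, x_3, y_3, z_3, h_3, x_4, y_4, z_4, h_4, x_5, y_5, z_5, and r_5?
x_1 = 8.5; y_1 = 2; z_1 = 11; w_1 = 4; h_1 = 7; x_2 = 18; y_2 = 6.5; z_2 = 2; h_2 = 9; x_3 = 6.5; y_3 = 10; z_3 = 7; h_3 = 3; x_4 = 7.5; y_4 = 11.5; z_4 = 11.5; h_4 = 6.5; x_5 = 4.5; y_5 = 15.5; z_5 = 6; r_5 = 3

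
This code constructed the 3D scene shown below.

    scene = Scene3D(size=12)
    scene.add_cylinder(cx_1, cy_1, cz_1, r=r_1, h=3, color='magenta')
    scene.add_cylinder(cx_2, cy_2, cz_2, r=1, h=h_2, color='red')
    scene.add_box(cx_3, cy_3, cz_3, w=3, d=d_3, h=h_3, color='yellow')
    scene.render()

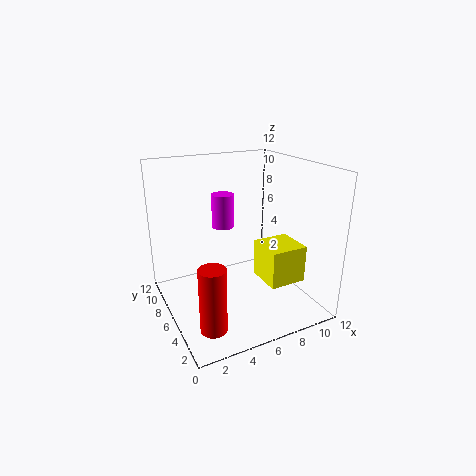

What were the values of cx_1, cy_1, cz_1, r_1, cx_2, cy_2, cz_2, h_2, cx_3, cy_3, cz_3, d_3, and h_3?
cx_1 = 6, cy_1 = 9, cz_1 = 6, r_1 = 1, cx_2 = 2, cy_2 = 2, cz_2 = 1, h_2 = 5, cx_3 = 7, cy_3 = 2, cz_3 = 3, d_3 = 3, h_3 = 3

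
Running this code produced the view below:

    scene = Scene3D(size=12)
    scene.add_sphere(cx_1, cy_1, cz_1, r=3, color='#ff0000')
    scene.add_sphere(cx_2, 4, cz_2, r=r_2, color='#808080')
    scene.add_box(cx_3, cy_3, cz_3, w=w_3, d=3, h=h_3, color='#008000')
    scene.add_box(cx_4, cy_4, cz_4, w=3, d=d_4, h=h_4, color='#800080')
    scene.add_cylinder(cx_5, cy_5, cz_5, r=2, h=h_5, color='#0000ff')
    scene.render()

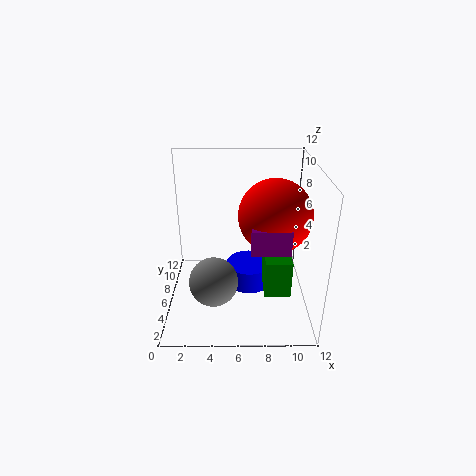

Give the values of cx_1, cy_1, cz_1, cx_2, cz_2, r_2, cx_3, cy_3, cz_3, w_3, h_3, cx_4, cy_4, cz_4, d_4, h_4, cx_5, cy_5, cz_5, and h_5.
cx_1 = 9
cy_1 = 6
cz_1 = 8
cx_2 = 4
cz_2 = 3
r_2 = 2
cx_3 = 8
cy_3 = 2
cz_3 = 3
w_3 = 2
h_3 = 3
cx_4 = 7
cy_4 = 3
cz_4 = 6
d_4 = 2
h_4 = 2
cx_5 = 7
cy_5 = 7
cz_5 = 1
h_5 = 2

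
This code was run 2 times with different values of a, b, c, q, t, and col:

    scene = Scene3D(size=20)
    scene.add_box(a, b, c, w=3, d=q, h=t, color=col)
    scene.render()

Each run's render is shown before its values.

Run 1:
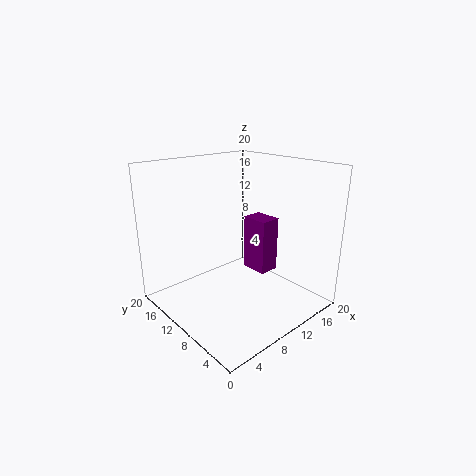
a = 13
b = 8
c = 4
q = 4
t = 8
col = 'purple'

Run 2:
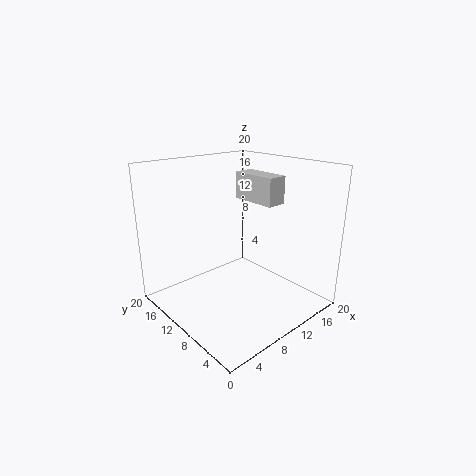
a = 14
b = 8
c = 14
q = 7
t = 4
col = 'lightgray'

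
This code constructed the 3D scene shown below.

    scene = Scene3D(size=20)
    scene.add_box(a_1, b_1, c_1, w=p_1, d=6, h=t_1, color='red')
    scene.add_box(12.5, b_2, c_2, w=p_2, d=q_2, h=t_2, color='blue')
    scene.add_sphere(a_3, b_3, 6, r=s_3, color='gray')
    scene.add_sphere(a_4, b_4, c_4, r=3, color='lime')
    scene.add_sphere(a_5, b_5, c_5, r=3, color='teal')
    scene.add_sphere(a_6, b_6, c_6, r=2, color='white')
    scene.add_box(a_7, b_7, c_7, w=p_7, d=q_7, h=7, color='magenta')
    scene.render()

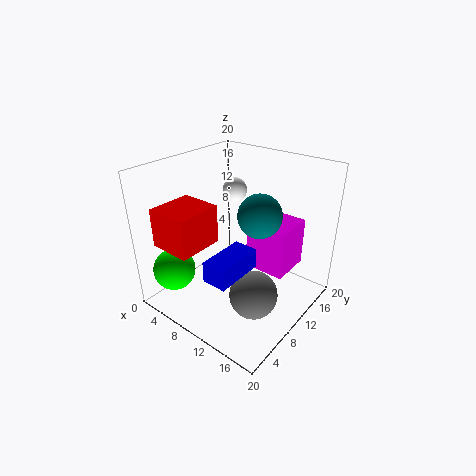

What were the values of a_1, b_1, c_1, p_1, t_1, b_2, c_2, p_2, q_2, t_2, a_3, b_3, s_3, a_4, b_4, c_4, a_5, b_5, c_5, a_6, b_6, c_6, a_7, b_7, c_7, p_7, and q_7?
a_1 = 4
b_1 = 0.5
c_1 = 11
p_1 = 5.5
t_1 = 5
b_2 = 0.5
c_2 = 9.5
p_2 = 3
q_2 = 6
t_2 = 2.5
a_3 = 16
b_3 = 5.5
s_3 = 3
a_4 = 3
b_4 = 4
c_4 = 5
a_5 = 12.5
b_5 = 11.5
c_5 = 13.5
a_6 = 3
b_6 = 18
c_6 = 13
a_7 = 10
b_7 = 12
c_7 = 4.5
p_7 = 6
q_7 = 6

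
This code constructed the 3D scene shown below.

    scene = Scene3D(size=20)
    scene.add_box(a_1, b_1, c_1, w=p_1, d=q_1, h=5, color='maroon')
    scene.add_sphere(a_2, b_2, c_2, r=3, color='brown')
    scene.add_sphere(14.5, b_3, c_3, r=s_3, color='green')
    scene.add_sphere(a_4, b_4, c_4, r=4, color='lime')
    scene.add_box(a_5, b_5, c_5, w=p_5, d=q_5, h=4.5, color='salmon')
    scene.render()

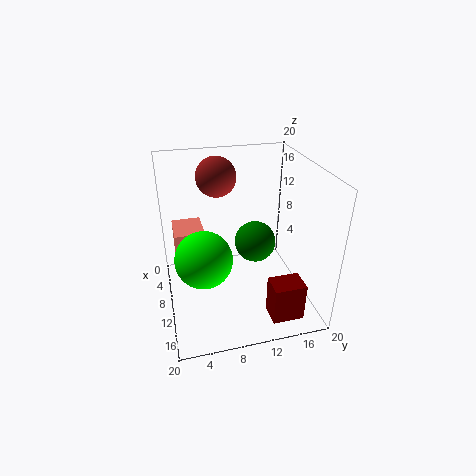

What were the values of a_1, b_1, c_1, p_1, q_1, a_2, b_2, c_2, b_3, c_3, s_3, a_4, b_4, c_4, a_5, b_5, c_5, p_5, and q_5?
a_1 = 17
b_1 = 12
c_1 = 3
p_1 = 3
q_1 = 4
a_2 = 3
b_2 = 8.5
c_2 = 16.5
b_3 = 11
c_3 = 12
s_3 = 2.5
a_4 = 10.5
b_4 = 5
c_4 = 7.5
a_5 = 0.5
b_5 = 1.5
c_5 = 4.5
p_5 = 5.5
q_5 = 4.5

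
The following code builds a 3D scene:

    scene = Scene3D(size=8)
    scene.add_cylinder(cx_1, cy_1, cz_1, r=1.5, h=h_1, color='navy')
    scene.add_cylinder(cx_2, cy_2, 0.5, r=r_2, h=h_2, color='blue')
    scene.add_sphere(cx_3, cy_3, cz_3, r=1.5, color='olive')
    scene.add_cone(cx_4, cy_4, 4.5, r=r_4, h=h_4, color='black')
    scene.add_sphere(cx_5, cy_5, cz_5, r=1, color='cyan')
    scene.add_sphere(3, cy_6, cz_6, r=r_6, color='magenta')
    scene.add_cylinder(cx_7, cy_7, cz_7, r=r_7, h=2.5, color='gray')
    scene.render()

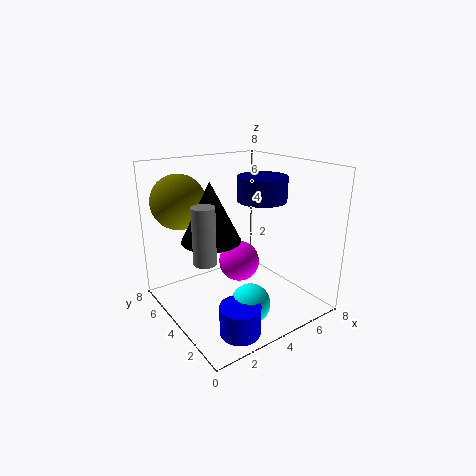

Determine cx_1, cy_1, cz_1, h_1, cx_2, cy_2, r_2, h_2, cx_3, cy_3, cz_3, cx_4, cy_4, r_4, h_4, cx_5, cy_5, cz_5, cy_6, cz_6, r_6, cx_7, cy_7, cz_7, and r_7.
cx_1 = 6.5; cy_1 = 5; cz_1 = 5.5; h_1 = 1.5; cx_2 = 2; cy_2 = 1; r_2 = 1; h_2 = 1.5; cx_3 = 1.5; cy_3 = 6; cz_3 = 6; cx_4 = 2; cy_4 = 3.5; r_4 = 1.5; h_4 = 3; cx_5 = 3; cy_5 = 1.5; cz_5 = 1.5; cy_6 = 2.5; cz_6 = 3.5; r_6 = 1; cx_7 = 0.5; cy_7 = 1.5; cz_7 = 4.5; r_7 = 0.5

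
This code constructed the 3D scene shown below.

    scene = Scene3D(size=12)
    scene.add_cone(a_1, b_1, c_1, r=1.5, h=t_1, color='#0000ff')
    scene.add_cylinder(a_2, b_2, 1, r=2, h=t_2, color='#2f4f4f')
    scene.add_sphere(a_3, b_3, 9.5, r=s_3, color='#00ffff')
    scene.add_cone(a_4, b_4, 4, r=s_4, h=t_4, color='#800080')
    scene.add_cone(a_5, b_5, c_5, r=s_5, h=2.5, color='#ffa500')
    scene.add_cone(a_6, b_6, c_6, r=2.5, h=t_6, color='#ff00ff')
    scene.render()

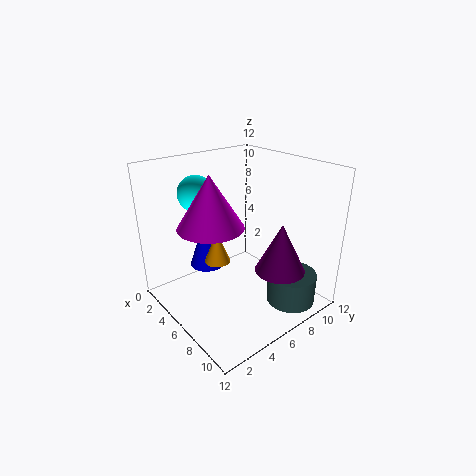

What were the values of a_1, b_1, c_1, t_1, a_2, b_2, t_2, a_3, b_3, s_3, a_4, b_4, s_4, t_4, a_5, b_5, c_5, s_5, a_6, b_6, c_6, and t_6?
a_1 = 3.5
b_1 = 4.5
c_1 = 3
t_1 = 4.5
a_2 = 10
b_2 = 8.5
t_2 = 2.5
a_3 = 3
b_3 = 4
s_3 = 1.5
a_4 = 9.5
b_4 = 7.5
s_4 = 2
t_4 = 4
a_5 = 6.5
b_5 = 3.5
c_5 = 5
s_5 = 1
a_6 = 6.5
b_6 = 3
c_6 = 8
t_6 = 4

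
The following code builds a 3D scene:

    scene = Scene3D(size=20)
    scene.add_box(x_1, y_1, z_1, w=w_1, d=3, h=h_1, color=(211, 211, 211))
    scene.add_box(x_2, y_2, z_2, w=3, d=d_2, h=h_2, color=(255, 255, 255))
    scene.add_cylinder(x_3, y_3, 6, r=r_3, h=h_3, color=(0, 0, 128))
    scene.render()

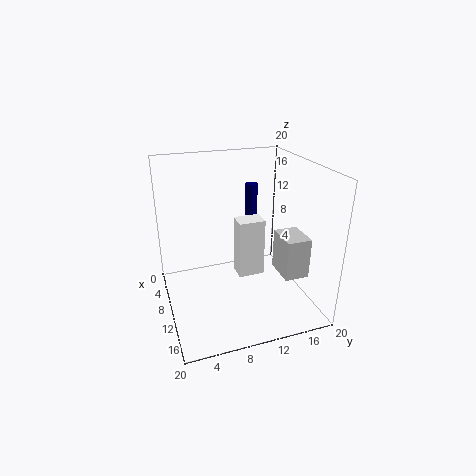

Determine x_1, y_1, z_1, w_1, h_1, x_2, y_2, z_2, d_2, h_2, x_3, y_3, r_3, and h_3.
x_1 = 15
y_1 = 13
z_1 = 8
w_1 = 4
h_1 = 5
x_2 = 5
y_2 = 11
z_2 = 2
d_2 = 4
h_2 = 9
x_3 = 2
y_3 = 15
r_3 = 1
h_3 = 9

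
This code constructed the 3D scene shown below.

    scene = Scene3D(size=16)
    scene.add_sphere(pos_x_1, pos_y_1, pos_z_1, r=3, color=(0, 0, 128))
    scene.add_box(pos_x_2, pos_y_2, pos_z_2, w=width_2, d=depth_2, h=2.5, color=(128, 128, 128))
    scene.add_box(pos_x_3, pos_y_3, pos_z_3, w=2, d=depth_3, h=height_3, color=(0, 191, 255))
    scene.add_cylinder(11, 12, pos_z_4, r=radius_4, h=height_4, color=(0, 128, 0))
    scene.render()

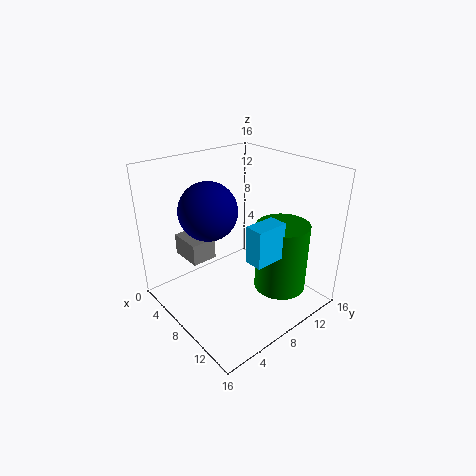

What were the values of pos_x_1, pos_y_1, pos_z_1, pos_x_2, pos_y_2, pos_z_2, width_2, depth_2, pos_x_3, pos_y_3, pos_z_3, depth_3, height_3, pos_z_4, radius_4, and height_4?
pos_x_1 = 7.5; pos_y_1 = 4.5; pos_z_1 = 12; pos_x_2 = 1; pos_y_2 = 4; pos_z_2 = 4.5; width_2 = 4; depth_2 = 3; pos_x_3 = 11; pos_y_3 = 6.5; pos_z_3 = 7; depth_3 = 3.5; height_3 = 4; pos_z_4 = 1.5; radius_4 = 3; height_4 = 8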